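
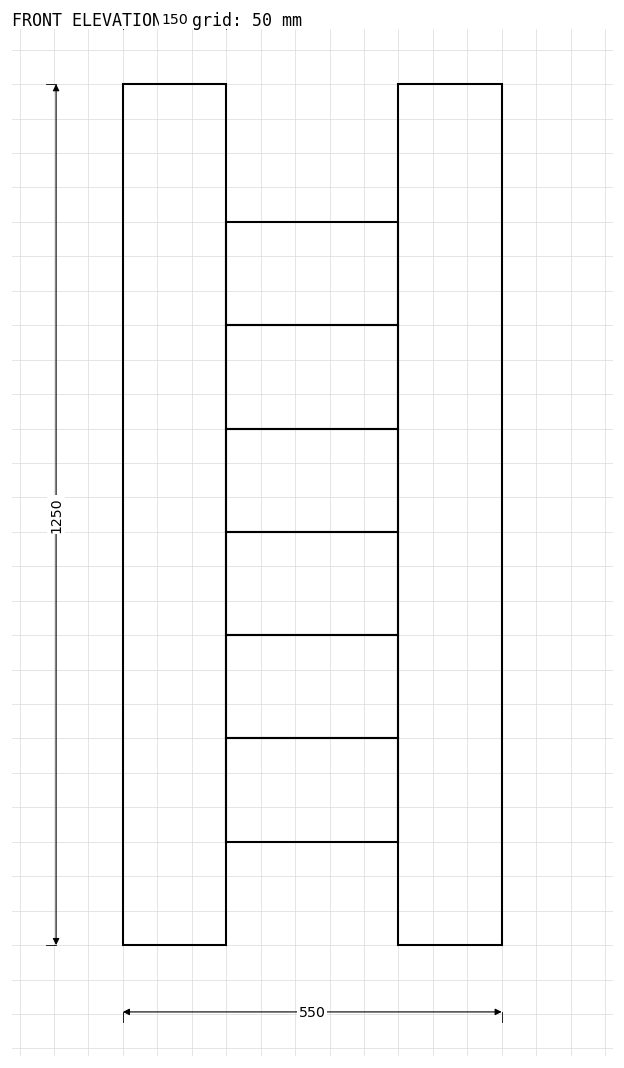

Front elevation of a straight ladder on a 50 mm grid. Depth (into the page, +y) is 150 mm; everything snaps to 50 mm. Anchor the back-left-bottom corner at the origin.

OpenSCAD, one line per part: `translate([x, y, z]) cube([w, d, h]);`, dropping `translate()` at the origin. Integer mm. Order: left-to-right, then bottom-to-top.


cube([150, 150, 1250]);
translate([150, 0, 150]) cube([250, 150, 150]);
translate([150, 0, 300]) cube([250, 150, 150]);
translate([150, 0, 450]) cube([250, 150, 150]);
translate([150, 0, 600]) cube([250, 150, 150]);
translate([150, 0, 750]) cube([250, 150, 150]);
translate([150, 0, 900]) cube([250, 150, 150]);
translate([400, 0, 0]) cube([150, 150, 1250]);


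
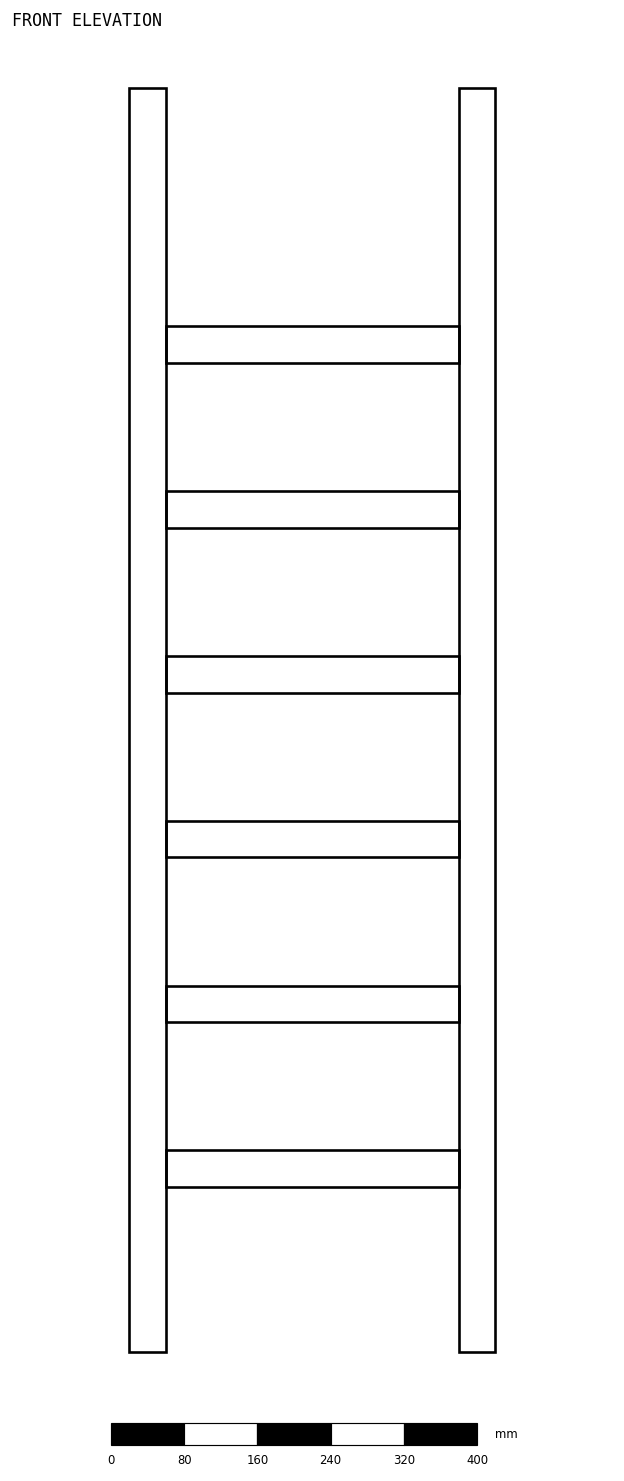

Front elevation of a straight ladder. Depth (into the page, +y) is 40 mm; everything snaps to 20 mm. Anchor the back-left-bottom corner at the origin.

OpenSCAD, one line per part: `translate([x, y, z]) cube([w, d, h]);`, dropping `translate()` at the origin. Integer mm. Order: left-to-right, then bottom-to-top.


cube([40, 40, 1380]);
translate([40, 0, 180]) cube([320, 40, 40]);
translate([40, 0, 360]) cube([320, 40, 40]);
translate([40, 0, 540]) cube([320, 40, 40]);
translate([40, 0, 720]) cube([320, 40, 40]);
translate([40, 0, 900]) cube([320, 40, 40]);
translate([40, 0, 1080]) cube([320, 40, 40]);
translate([360, 0, 0]) cube([40, 40, 1380]);


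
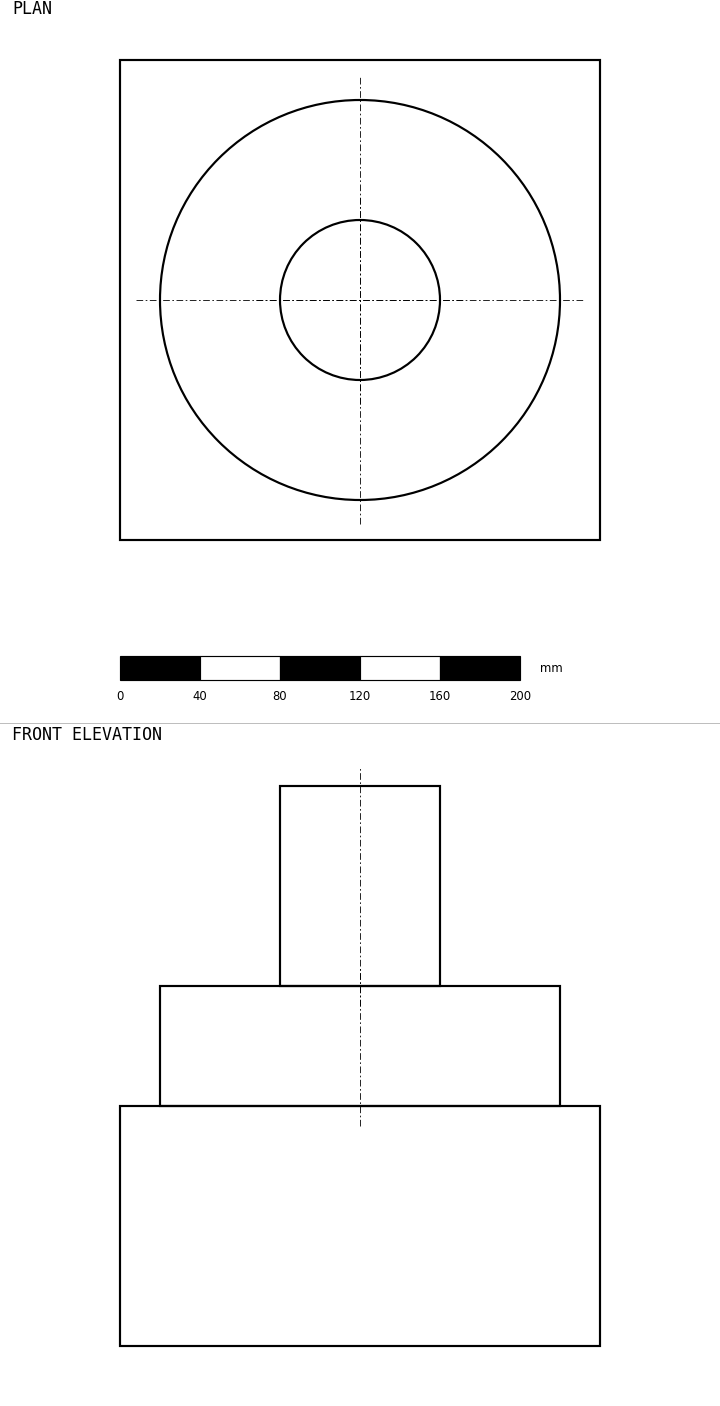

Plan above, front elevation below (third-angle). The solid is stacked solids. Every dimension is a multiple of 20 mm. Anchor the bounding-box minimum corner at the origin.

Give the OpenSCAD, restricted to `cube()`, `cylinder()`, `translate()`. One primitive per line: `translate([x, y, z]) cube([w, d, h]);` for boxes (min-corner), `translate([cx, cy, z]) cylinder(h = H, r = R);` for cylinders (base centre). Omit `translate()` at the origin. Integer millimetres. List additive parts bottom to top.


cube([240, 240, 120]);
translate([120, 120, 120]) cylinder(h = 60, r = 100);
translate([120, 120, 180]) cylinder(h = 100, r = 40);


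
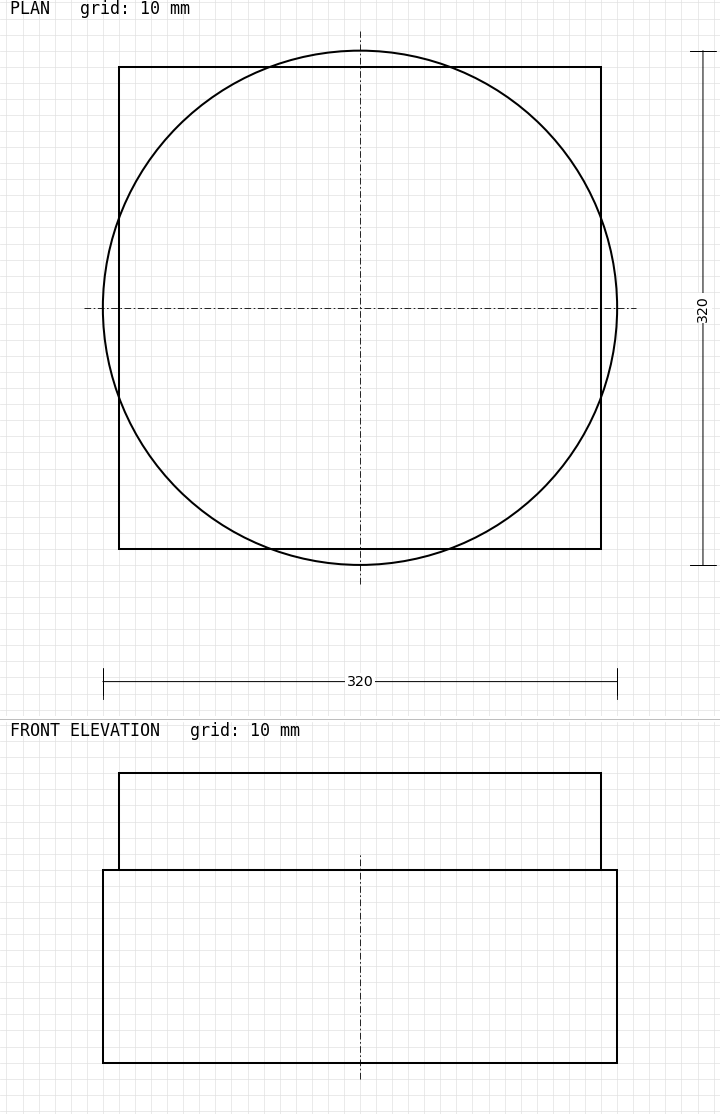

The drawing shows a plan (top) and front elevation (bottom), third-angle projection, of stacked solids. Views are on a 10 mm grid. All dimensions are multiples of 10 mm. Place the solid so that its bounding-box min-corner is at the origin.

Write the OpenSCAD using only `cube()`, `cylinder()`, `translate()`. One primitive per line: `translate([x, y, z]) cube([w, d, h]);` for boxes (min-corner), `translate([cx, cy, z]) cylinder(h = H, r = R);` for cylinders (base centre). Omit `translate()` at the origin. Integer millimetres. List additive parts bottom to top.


translate([160, 160, 0]) cylinder(h = 120, r = 160);
translate([10, 10, 120]) cube([300, 300, 60]);


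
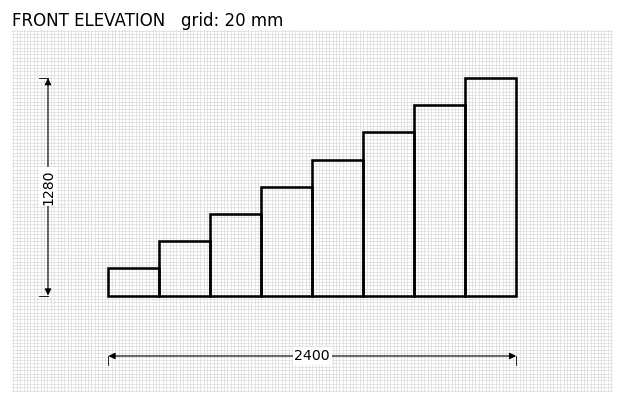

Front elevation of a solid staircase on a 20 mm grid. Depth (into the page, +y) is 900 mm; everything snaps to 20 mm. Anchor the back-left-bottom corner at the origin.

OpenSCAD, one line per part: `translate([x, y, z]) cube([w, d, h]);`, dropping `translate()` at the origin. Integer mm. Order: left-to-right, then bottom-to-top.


cube([300, 900, 160]);
translate([300, 0, 0]) cube([300, 900, 320]);
translate([600, 0, 0]) cube([300, 900, 480]);
translate([900, 0, 0]) cube([300, 900, 640]);
translate([1200, 0, 0]) cube([300, 900, 800]);
translate([1500, 0, 0]) cube([300, 900, 960]);
translate([1800, 0, 0]) cube([300, 900, 1120]);
translate([2100, 0, 0]) cube([300, 900, 1280]);


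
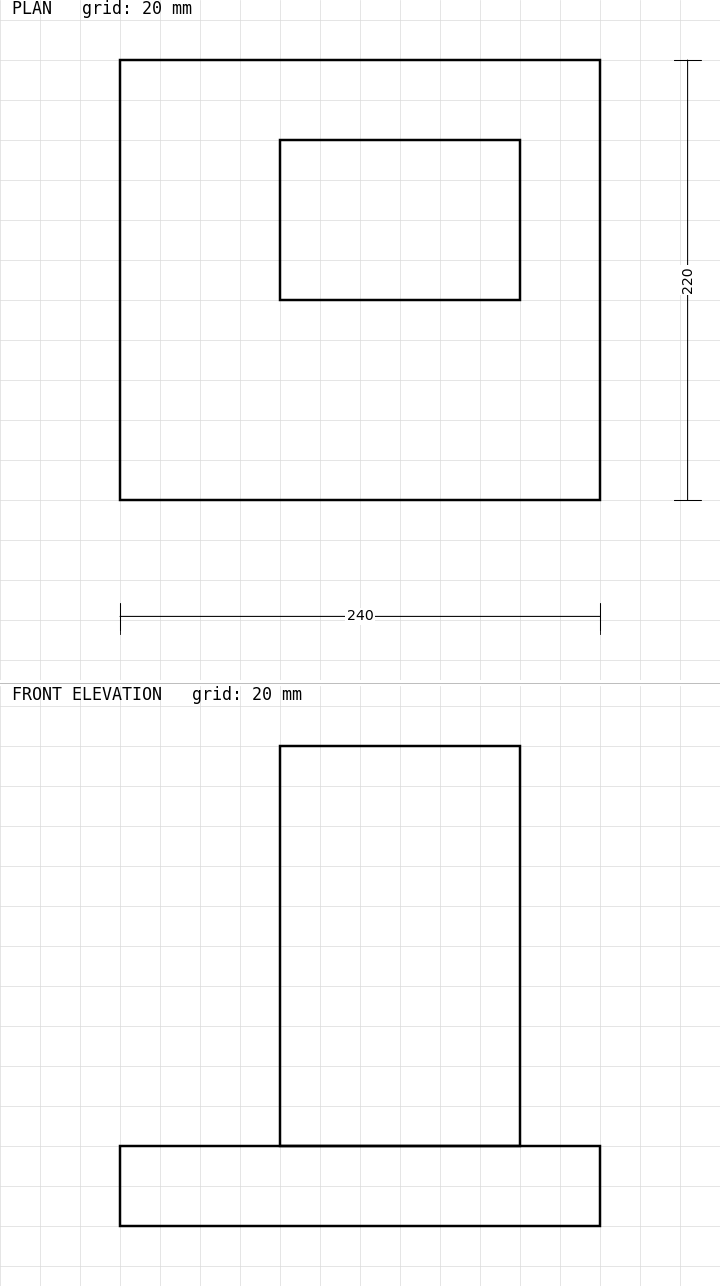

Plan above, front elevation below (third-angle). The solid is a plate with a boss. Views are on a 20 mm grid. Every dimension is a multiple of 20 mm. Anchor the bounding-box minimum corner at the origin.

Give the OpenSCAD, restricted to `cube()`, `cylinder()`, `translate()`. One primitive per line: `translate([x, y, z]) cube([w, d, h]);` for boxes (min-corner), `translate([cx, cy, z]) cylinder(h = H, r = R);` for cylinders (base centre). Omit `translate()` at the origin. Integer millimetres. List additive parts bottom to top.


cube([240, 220, 40]);
translate([80, 100, 40]) cube([120, 80, 200]);


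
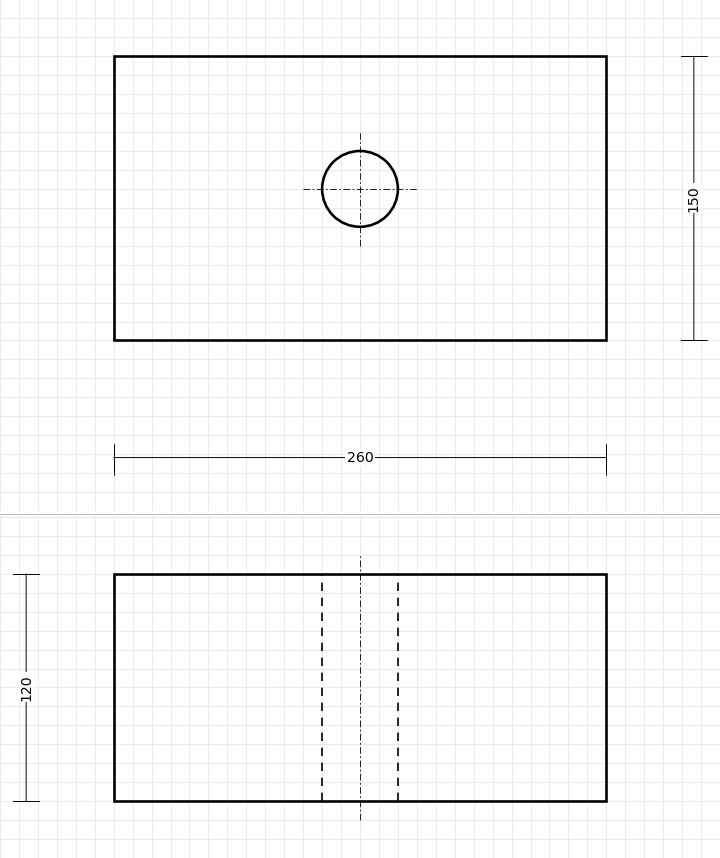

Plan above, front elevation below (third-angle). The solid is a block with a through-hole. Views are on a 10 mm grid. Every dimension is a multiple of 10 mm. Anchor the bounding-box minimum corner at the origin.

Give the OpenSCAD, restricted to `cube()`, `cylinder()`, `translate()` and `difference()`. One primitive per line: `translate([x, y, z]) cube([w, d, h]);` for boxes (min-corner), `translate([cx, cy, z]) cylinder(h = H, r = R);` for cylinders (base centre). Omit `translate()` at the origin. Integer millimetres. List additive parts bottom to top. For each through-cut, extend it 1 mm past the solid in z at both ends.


difference() {
  cube([260, 150, 120]);
  translate([130, 80, -1]) cylinder(h = 122, r = 20);
}


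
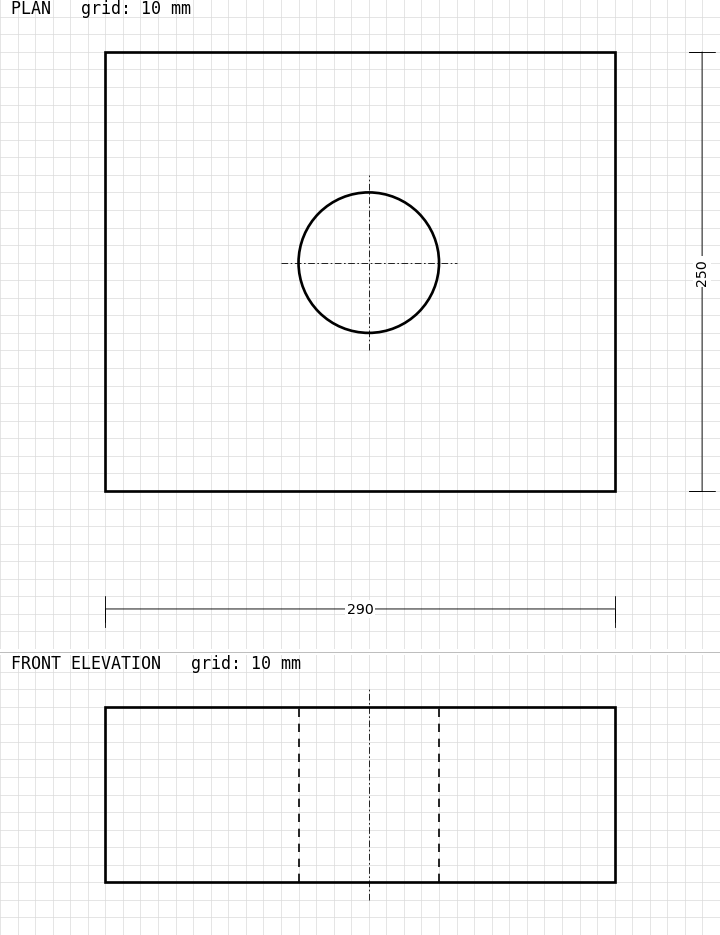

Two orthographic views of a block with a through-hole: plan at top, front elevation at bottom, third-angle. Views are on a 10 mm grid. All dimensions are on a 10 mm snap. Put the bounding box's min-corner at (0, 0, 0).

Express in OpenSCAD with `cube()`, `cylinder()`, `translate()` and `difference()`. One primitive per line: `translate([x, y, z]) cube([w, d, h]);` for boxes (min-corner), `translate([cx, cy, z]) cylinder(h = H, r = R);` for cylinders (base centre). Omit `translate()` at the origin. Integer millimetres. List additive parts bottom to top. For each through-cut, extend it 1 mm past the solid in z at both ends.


difference() {
  cube([290, 250, 100]);
  translate([150, 130, -1]) cylinder(h = 102, r = 40);
}


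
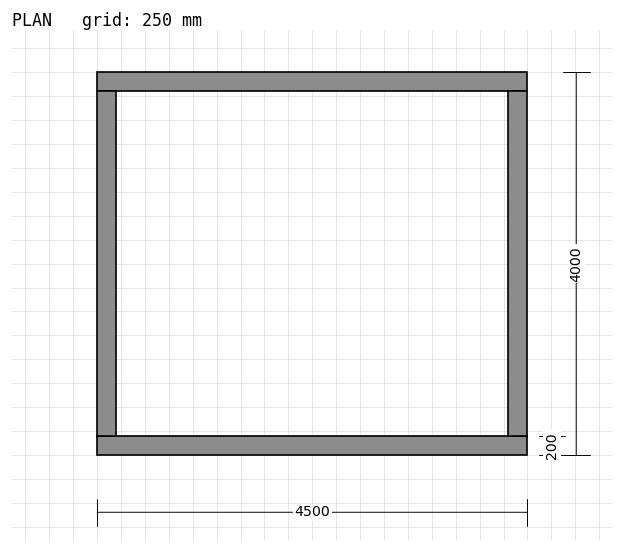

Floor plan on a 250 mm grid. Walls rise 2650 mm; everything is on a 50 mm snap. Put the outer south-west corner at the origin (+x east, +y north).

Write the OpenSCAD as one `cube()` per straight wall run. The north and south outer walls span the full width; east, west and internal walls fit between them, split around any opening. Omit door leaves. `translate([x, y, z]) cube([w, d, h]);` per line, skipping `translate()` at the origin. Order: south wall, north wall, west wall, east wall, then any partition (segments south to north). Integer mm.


cube([4500, 200, 2650]);
translate([0, 3800, 0]) cube([4500, 200, 2650]);
translate([0, 200, 0]) cube([200, 3600, 2650]);
translate([4300, 200, 0]) cube([200, 3600, 2650]);


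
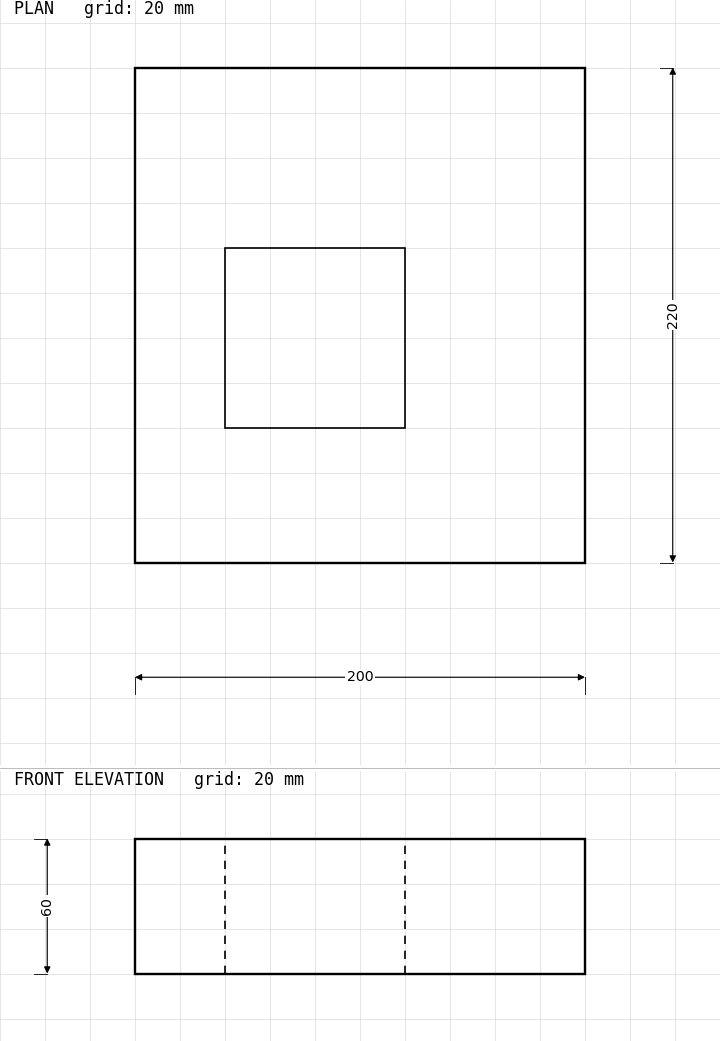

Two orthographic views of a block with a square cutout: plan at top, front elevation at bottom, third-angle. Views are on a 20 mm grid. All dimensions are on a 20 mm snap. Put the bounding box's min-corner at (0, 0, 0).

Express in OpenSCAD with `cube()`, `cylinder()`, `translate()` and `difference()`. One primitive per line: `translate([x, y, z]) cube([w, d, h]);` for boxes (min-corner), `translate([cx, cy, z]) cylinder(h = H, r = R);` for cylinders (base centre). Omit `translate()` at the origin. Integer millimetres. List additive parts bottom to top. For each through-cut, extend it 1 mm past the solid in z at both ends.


difference() {
  cube([200, 220, 60]);
  translate([40, 60, -1]) cube([80, 80, 62]);
}


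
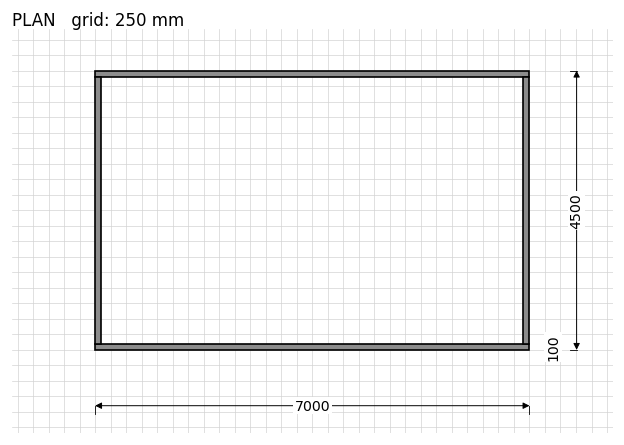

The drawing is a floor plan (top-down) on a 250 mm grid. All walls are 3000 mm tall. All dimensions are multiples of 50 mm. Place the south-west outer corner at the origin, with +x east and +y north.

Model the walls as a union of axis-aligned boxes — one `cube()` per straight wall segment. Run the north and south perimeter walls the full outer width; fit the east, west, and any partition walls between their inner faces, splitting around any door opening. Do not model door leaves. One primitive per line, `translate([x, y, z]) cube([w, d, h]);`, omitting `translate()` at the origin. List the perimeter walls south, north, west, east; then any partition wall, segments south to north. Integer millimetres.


cube([7000, 100, 3000]);
translate([0, 4400, 0]) cube([7000, 100, 3000]);
translate([0, 100, 0]) cube([100, 4300, 3000]);
translate([6900, 100, 0]) cube([100, 4300, 3000]);


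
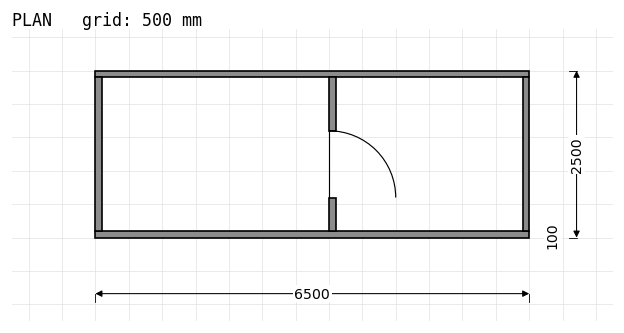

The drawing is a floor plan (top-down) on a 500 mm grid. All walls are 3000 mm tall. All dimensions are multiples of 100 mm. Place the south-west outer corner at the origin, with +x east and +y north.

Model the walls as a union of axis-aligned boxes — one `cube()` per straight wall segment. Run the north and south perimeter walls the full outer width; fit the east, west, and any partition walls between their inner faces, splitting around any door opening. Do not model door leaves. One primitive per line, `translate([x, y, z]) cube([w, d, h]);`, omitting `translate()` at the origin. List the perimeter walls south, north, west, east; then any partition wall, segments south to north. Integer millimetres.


cube([6500, 100, 3000]);
translate([0, 2400, 0]) cube([6500, 100, 3000]);
translate([0, 100, 0]) cube([100, 2300, 3000]);
translate([6400, 100, 0]) cube([100, 2300, 3000]);
translate([3500, 100, 0]) cube([100, 500, 3000]);
translate([3500, 1600, 0]) cube([100, 800, 3000]);


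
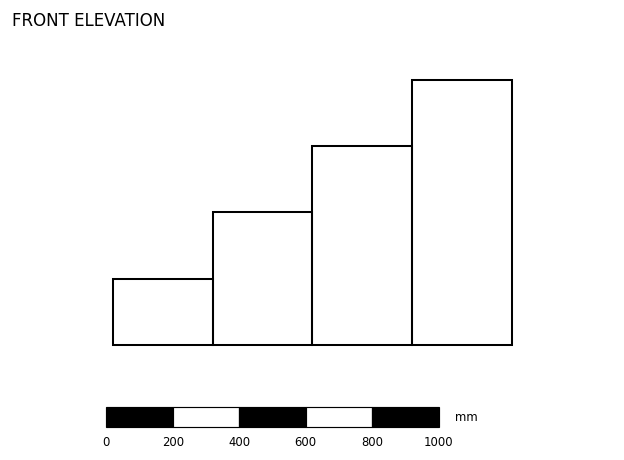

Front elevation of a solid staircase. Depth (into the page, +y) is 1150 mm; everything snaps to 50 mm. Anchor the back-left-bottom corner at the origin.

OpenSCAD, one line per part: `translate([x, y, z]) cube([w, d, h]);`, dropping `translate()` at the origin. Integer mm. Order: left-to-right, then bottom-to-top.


cube([300, 1150, 200]);
translate([300, 0, 0]) cube([300, 1150, 400]);
translate([600, 0, 0]) cube([300, 1150, 600]);
translate([900, 0, 0]) cube([300, 1150, 800]);


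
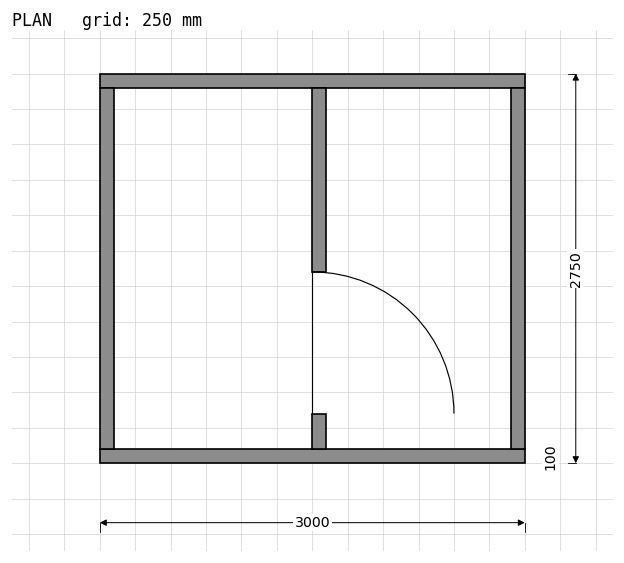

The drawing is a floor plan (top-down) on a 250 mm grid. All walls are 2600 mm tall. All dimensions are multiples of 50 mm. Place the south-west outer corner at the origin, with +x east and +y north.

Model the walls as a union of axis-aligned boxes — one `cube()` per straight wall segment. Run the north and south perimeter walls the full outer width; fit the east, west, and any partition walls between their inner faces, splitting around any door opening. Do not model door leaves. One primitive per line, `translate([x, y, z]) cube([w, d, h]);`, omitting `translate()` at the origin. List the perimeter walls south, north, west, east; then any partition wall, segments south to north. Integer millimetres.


cube([3000, 100, 2600]);
translate([0, 2650, 0]) cube([3000, 100, 2600]);
translate([0, 100, 0]) cube([100, 2550, 2600]);
translate([2900, 100, 0]) cube([100, 2550, 2600]);
translate([1500, 100, 0]) cube([100, 250, 2600]);
translate([1500, 1350, 0]) cube([100, 1300, 2600]);


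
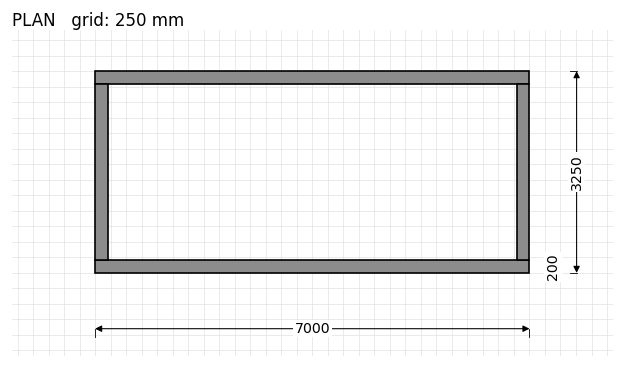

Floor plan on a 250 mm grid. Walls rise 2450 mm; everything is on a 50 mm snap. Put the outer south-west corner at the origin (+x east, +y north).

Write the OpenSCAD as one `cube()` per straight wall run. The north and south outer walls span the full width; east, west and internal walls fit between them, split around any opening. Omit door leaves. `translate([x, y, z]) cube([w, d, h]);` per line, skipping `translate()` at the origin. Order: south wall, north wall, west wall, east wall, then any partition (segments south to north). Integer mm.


cube([7000, 200, 2450]);
translate([0, 3050, 0]) cube([7000, 200, 2450]);
translate([0, 200, 0]) cube([200, 2850, 2450]);
translate([6800, 200, 0]) cube([200, 2850, 2450]);


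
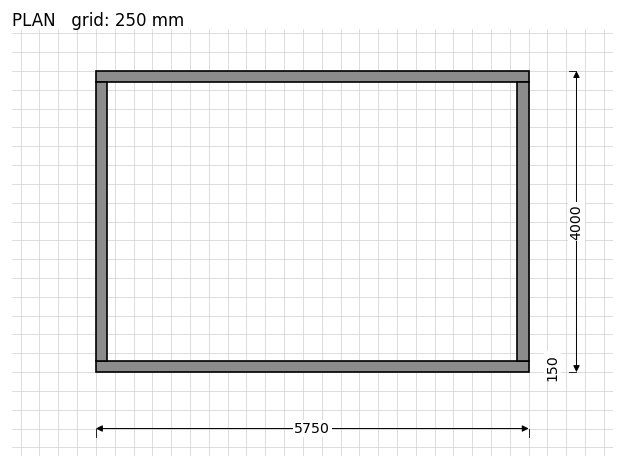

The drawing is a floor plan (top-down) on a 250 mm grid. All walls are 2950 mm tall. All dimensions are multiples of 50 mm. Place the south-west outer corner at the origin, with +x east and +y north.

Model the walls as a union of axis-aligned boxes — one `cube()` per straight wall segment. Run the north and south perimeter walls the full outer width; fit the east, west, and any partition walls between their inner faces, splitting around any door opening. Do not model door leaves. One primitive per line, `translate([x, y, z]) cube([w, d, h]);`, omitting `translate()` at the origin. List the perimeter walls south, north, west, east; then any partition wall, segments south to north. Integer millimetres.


cube([5750, 150, 2950]);
translate([0, 3850, 0]) cube([5750, 150, 2950]);
translate([0, 150, 0]) cube([150, 3700, 2950]);
translate([5600, 150, 0]) cube([150, 3700, 2950]);


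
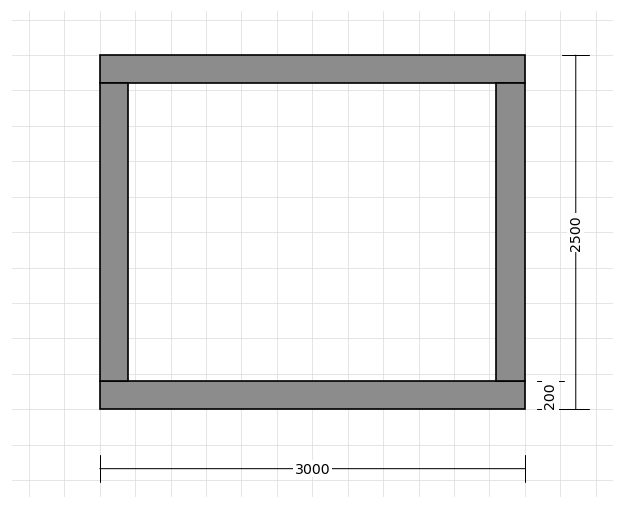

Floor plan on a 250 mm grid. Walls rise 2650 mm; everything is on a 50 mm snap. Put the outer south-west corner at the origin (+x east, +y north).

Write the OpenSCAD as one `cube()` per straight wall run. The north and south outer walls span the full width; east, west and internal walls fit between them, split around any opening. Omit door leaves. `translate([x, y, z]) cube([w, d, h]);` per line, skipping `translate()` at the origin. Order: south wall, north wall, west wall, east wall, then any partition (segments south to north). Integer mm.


cube([3000, 200, 2650]);
translate([0, 2300, 0]) cube([3000, 200, 2650]);
translate([0, 200, 0]) cube([200, 2100, 2650]);
translate([2800, 200, 0]) cube([200, 2100, 2650]);


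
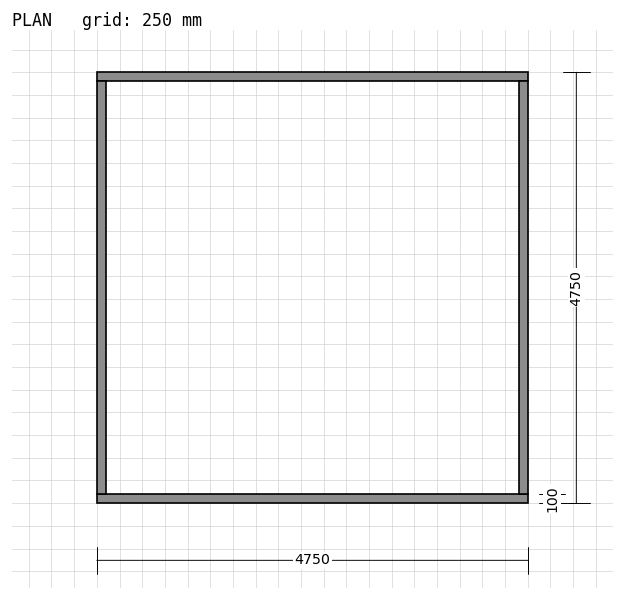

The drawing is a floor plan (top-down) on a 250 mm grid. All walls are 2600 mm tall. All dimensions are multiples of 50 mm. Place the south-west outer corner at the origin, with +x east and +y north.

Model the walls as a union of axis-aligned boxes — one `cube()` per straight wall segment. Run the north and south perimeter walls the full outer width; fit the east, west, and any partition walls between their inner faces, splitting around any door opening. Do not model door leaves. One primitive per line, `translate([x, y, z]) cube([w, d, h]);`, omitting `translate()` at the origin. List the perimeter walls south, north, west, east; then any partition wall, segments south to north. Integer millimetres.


cube([4750, 100, 2600]);
translate([0, 4650, 0]) cube([4750, 100, 2600]);
translate([0, 100, 0]) cube([100, 4550, 2600]);
translate([4650, 100, 0]) cube([100, 4550, 2600]);


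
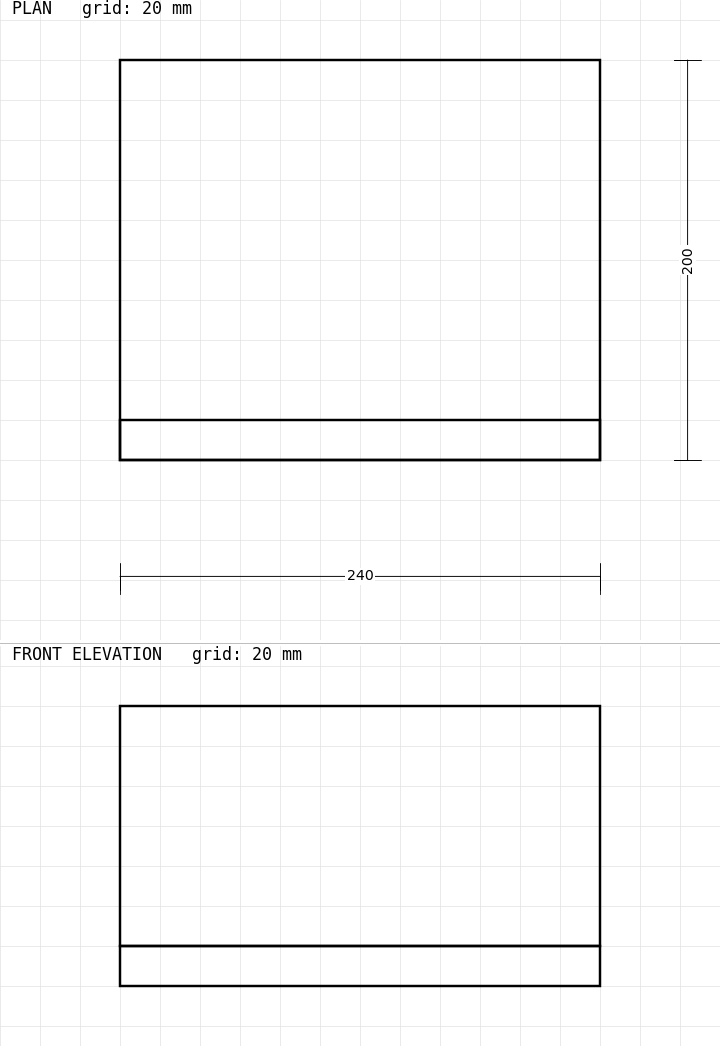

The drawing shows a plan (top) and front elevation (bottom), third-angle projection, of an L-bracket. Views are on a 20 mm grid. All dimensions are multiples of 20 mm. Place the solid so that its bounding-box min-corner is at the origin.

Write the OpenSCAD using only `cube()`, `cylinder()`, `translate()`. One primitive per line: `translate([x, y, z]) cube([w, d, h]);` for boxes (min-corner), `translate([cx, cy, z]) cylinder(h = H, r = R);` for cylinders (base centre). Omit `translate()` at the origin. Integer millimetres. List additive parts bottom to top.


cube([240, 200, 20]);
translate([0, 0, 20]) cube([240, 20, 120]);


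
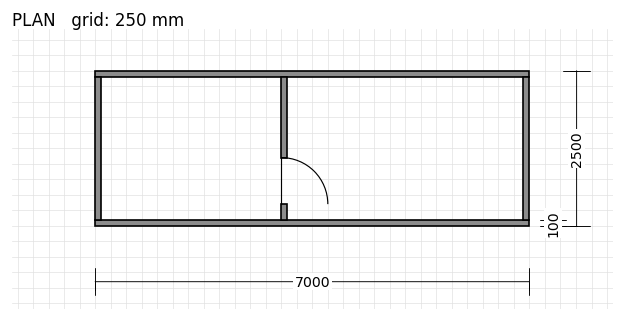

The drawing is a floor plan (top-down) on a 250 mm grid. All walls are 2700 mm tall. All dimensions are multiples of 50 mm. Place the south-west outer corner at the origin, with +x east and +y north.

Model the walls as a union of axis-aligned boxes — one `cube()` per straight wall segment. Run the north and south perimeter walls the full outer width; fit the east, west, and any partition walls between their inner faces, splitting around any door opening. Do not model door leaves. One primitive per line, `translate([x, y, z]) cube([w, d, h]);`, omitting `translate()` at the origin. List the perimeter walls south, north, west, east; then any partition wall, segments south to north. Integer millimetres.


cube([7000, 100, 2700]);
translate([0, 2400, 0]) cube([7000, 100, 2700]);
translate([0, 100, 0]) cube([100, 2300, 2700]);
translate([6900, 100, 0]) cube([100, 2300, 2700]);
translate([3000, 100, 0]) cube([100, 250, 2700]);
translate([3000, 1100, 0]) cube([100, 1300, 2700]);


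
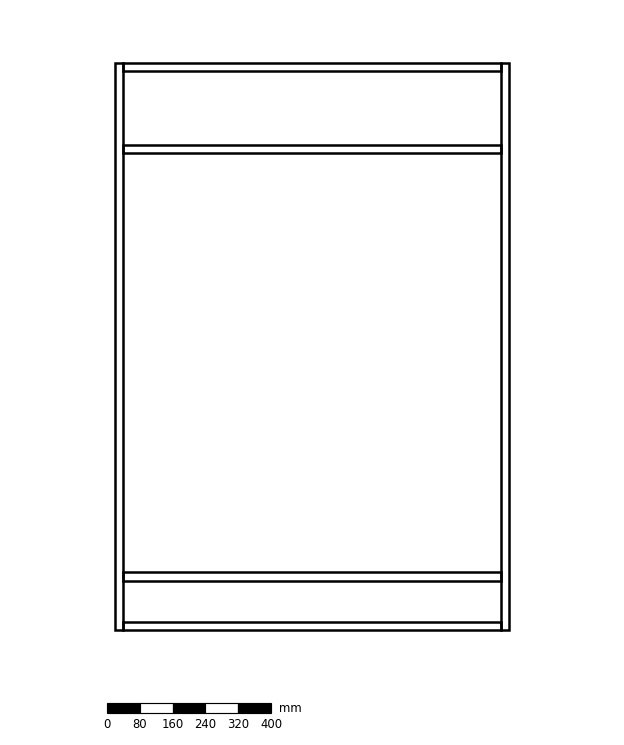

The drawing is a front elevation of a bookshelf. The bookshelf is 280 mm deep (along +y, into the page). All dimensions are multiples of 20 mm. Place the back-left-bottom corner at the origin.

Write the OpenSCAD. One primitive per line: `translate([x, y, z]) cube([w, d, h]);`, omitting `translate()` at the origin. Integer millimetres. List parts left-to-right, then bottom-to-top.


cube([20, 280, 1380]);
translate([20, 0, 0]) cube([920, 280, 20]);
translate([20, 0, 120]) cube([920, 280, 20]);
translate([20, 0, 1160]) cube([920, 280, 20]);
translate([20, 0, 1360]) cube([920, 280, 20]);
translate([940, 0, 0]) cube([20, 280, 1380]);


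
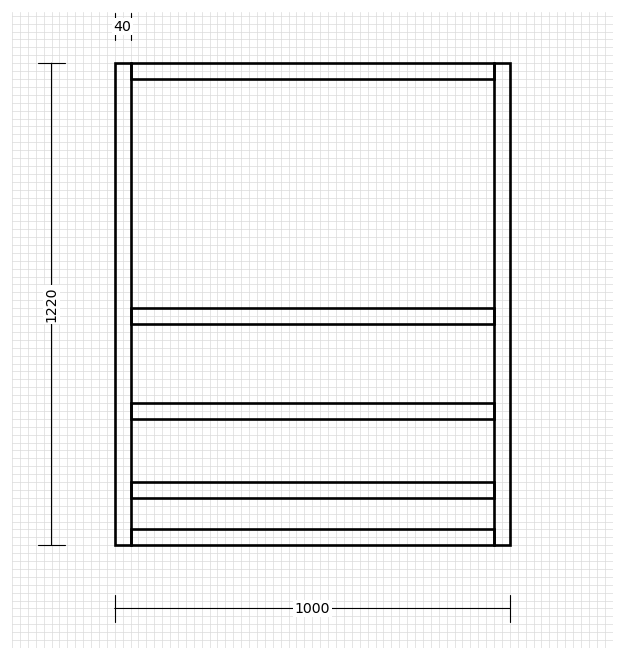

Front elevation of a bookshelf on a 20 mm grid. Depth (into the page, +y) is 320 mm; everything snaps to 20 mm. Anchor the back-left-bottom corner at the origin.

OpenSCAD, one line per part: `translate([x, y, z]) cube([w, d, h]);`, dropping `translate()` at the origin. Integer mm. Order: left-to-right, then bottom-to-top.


cube([40, 320, 1220]);
translate([40, 0, 0]) cube([920, 320, 40]);
translate([40, 0, 120]) cube([920, 320, 40]);
translate([40, 0, 320]) cube([920, 320, 40]);
translate([40, 0, 560]) cube([920, 320, 40]);
translate([40, 0, 1180]) cube([920, 320, 40]);
translate([960, 0, 0]) cube([40, 320, 1220]);


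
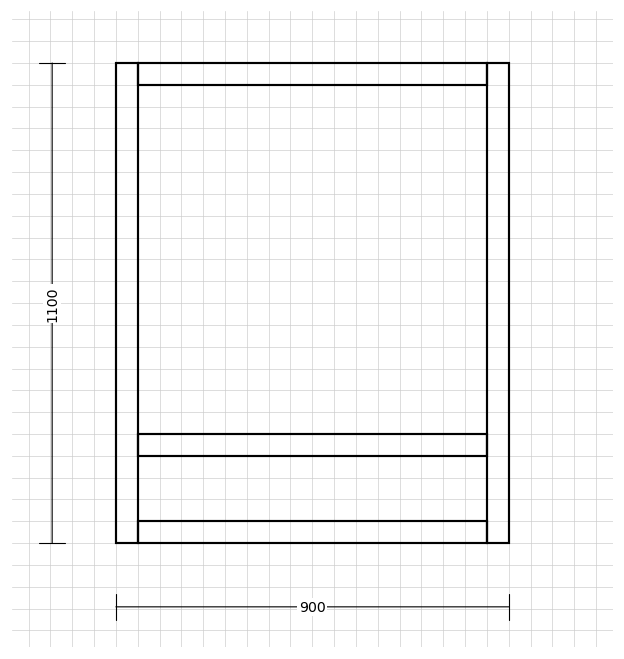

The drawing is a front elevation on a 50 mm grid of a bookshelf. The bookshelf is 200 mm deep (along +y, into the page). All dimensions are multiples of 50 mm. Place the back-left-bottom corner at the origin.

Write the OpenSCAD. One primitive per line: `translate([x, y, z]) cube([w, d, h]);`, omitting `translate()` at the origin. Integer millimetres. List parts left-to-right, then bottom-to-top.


cube([50, 200, 1100]);
translate([50, 0, 0]) cube([800, 200, 50]);
translate([50, 0, 200]) cube([800, 200, 50]);
translate([50, 0, 1050]) cube([800, 200, 50]);
translate([850, 0, 0]) cube([50, 200, 1100]);


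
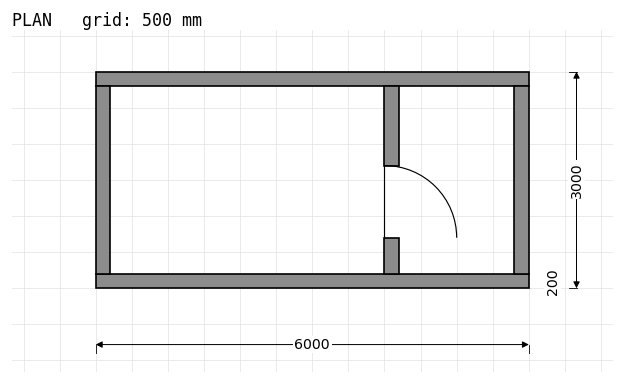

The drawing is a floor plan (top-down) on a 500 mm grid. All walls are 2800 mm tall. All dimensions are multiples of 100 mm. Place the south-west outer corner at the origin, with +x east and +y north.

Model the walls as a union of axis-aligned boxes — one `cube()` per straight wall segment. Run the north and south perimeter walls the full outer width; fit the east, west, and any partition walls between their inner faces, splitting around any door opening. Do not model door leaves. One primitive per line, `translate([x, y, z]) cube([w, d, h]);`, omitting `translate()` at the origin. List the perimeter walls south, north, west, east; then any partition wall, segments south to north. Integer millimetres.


cube([6000, 200, 2800]);
translate([0, 2800, 0]) cube([6000, 200, 2800]);
translate([0, 200, 0]) cube([200, 2600, 2800]);
translate([5800, 200, 0]) cube([200, 2600, 2800]);
translate([4000, 200, 0]) cube([200, 500, 2800]);
translate([4000, 1700, 0]) cube([200, 1100, 2800]);


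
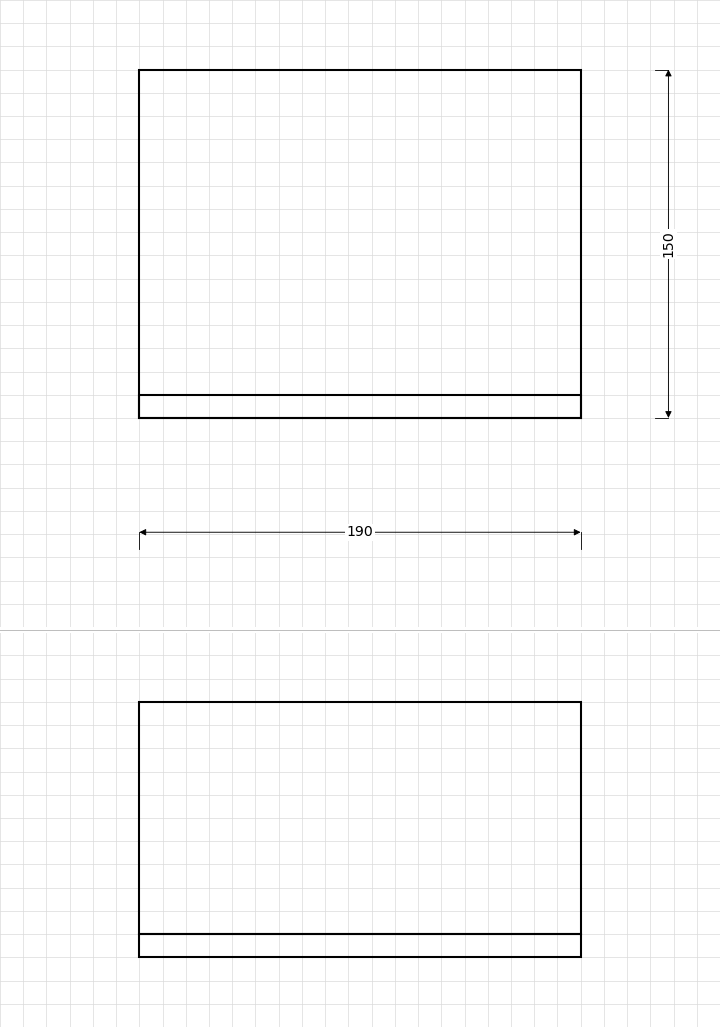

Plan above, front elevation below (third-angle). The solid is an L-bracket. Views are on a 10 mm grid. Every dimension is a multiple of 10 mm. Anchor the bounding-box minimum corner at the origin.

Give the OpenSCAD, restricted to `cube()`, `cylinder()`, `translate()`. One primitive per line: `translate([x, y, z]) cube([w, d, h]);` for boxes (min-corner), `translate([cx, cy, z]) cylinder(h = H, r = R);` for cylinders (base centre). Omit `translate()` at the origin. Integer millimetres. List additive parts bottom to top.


cube([190, 150, 10]);
translate([0, 0, 10]) cube([190, 10, 100]);


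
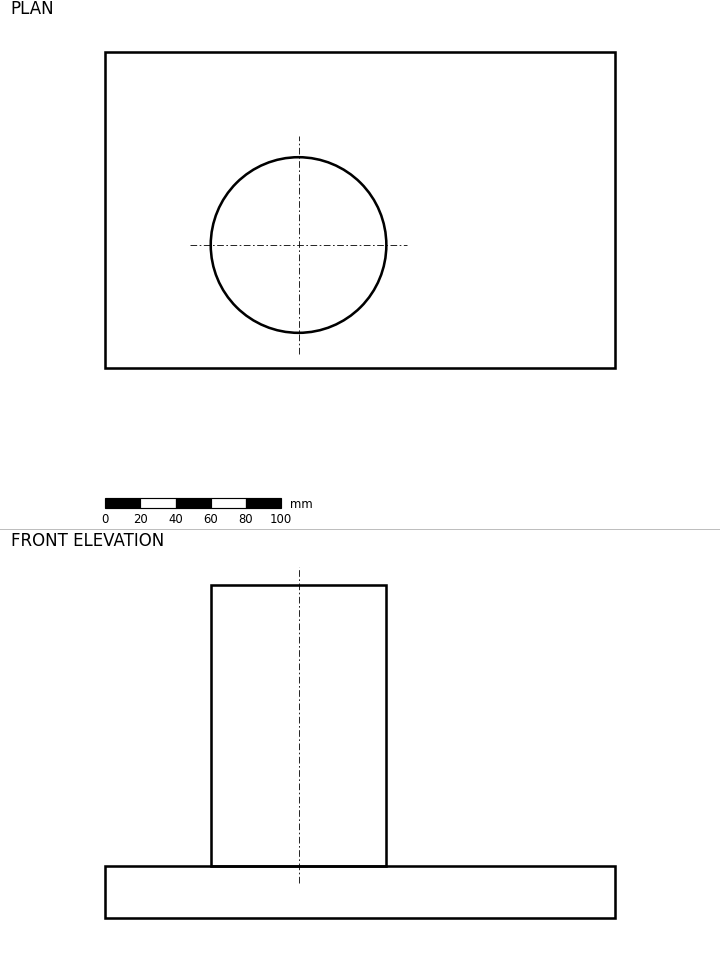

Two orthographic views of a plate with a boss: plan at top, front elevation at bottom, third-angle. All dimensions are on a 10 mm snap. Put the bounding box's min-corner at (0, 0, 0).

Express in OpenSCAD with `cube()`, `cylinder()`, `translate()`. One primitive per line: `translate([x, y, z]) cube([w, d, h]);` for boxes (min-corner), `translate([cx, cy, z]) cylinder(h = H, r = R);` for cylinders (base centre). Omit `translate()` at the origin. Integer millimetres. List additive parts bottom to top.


cube([290, 180, 30]);
translate([110, 70, 30]) cylinder(h = 160, r = 50);


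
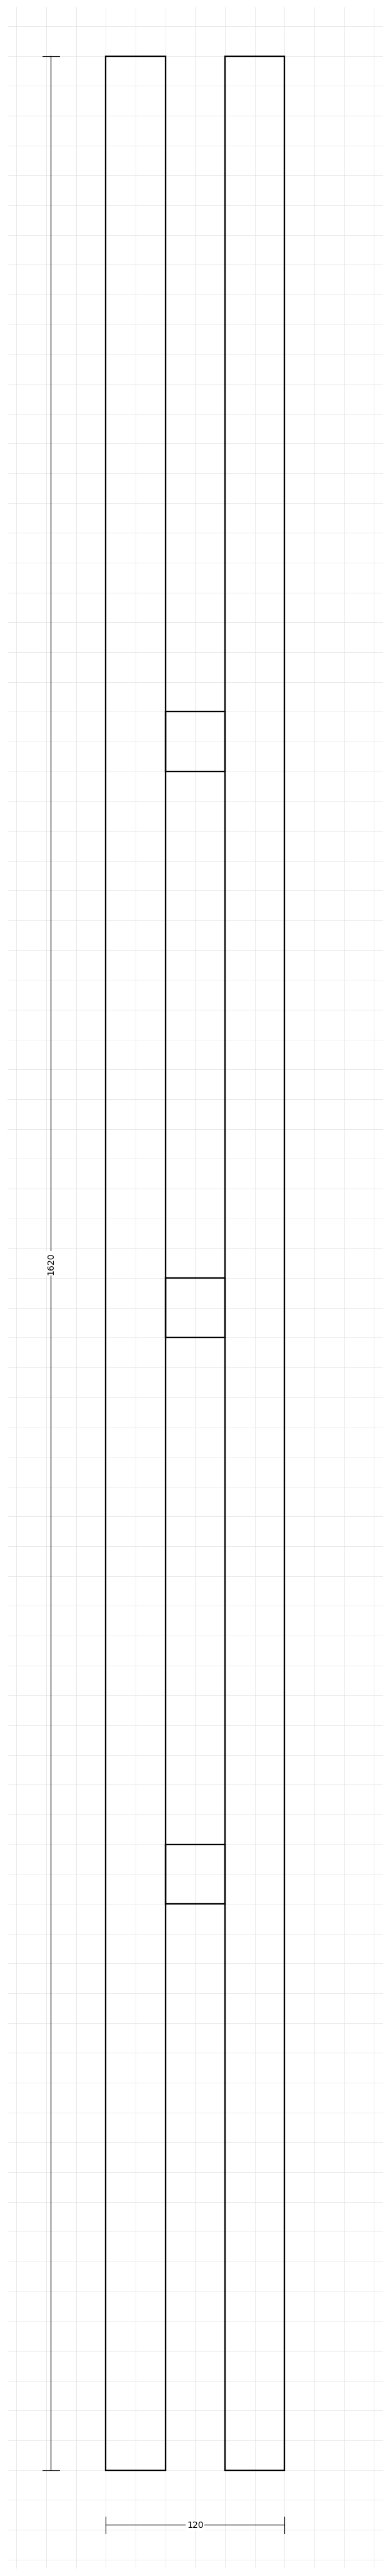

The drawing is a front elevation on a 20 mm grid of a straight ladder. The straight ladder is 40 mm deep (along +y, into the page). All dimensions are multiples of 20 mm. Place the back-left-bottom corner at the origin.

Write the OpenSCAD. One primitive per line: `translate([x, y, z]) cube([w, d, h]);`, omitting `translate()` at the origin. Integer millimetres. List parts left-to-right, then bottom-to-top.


cube([40, 40, 1620]);
translate([40, 0, 380]) cube([40, 40, 40]);
translate([40, 0, 760]) cube([40, 40, 40]);
translate([40, 0, 1140]) cube([40, 40, 40]);
translate([80, 0, 0]) cube([40, 40, 1620]);


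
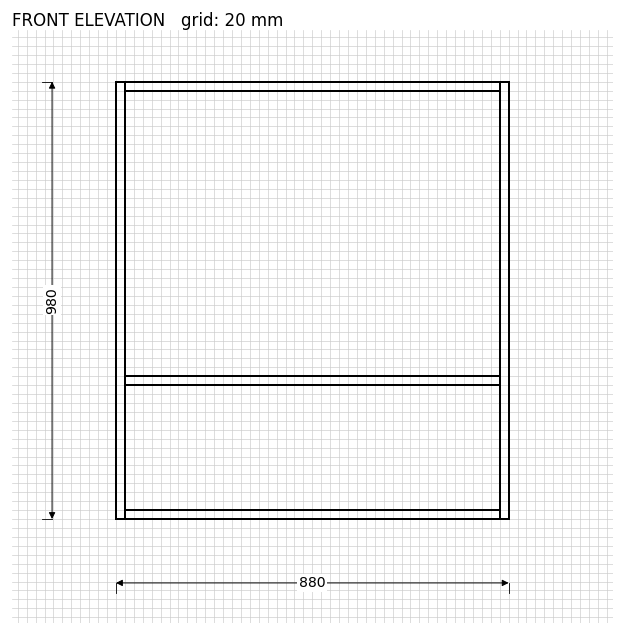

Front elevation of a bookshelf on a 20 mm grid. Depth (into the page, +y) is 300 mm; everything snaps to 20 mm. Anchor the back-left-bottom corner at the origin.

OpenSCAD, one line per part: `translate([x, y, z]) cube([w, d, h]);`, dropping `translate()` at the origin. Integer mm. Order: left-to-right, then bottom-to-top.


cube([20, 300, 980]);
translate([20, 0, 0]) cube([840, 300, 20]);
translate([20, 0, 300]) cube([840, 300, 20]);
translate([20, 0, 960]) cube([840, 300, 20]);
translate([860, 0, 0]) cube([20, 300, 980]);


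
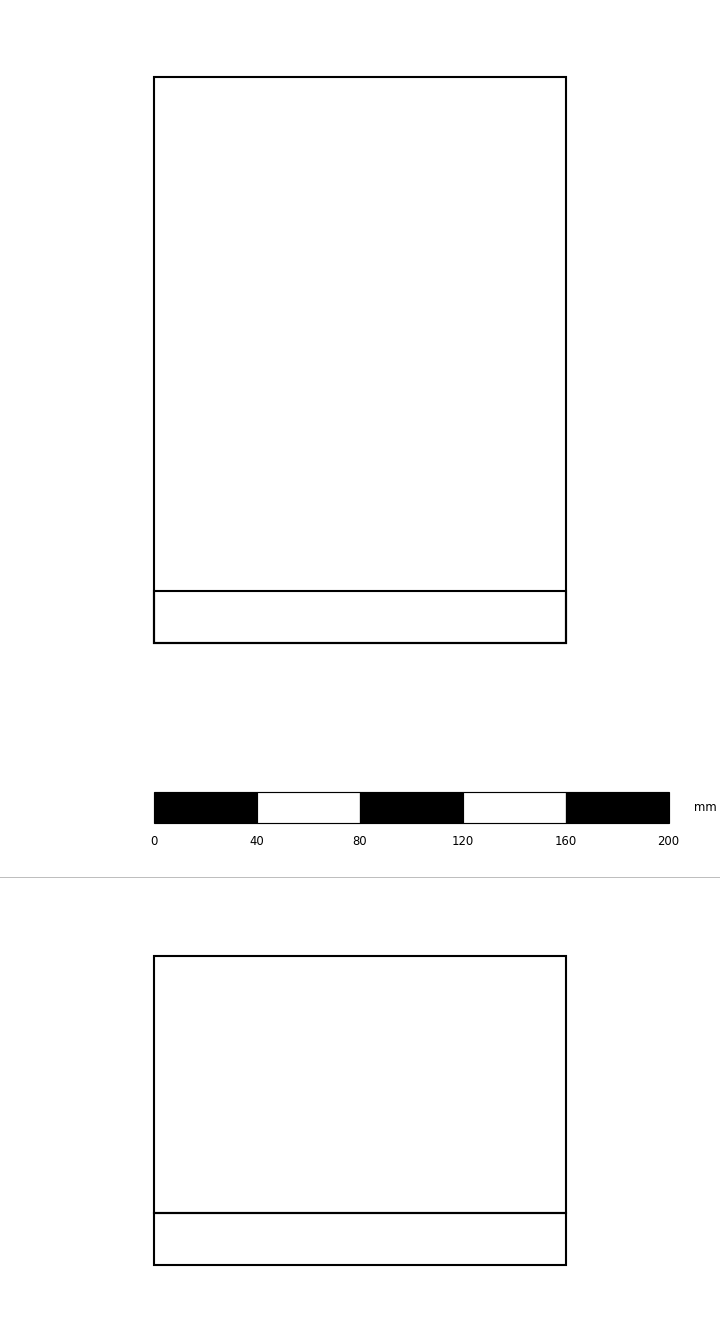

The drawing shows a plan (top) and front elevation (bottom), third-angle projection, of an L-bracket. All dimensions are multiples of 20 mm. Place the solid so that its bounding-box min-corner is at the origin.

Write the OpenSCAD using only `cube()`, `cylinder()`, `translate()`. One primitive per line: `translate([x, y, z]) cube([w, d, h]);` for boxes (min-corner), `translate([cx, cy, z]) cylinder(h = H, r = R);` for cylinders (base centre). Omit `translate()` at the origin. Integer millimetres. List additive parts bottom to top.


cube([160, 220, 20]);
translate([0, 0, 20]) cube([160, 20, 100]);


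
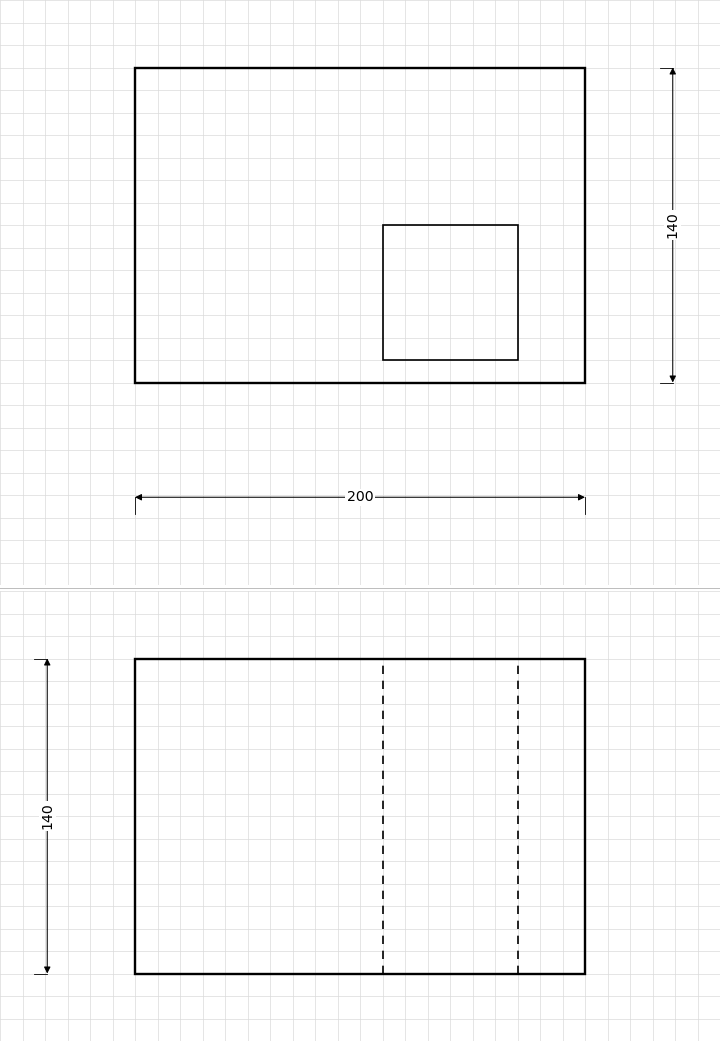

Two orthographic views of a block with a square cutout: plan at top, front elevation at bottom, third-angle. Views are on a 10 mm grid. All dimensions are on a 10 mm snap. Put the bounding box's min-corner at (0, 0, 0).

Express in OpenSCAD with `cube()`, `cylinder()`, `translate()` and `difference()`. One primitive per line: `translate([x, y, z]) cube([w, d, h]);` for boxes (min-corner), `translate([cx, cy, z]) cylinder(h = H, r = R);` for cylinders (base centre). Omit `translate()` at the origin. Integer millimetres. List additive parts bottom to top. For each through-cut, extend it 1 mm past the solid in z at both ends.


difference() {
  cube([200, 140, 140]);
  translate([110, 10, -1]) cube([60, 60, 142]);
}


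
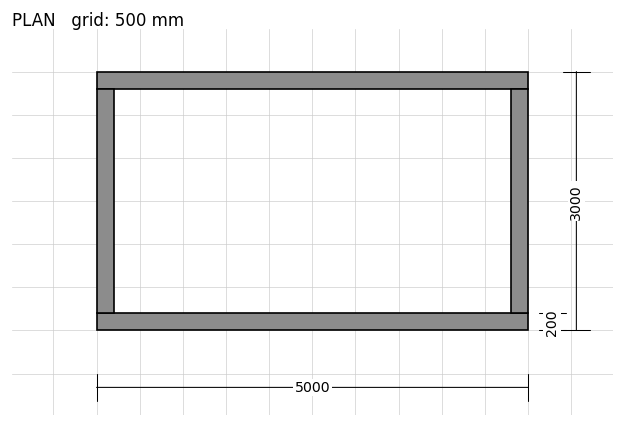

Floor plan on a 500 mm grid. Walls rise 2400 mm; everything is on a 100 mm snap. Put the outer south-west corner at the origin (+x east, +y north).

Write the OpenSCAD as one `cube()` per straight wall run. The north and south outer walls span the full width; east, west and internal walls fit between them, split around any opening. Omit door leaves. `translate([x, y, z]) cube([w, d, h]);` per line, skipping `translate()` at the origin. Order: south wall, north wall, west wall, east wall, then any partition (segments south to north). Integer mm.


cube([5000, 200, 2400]);
translate([0, 2800, 0]) cube([5000, 200, 2400]);
translate([0, 200, 0]) cube([200, 2600, 2400]);
translate([4800, 200, 0]) cube([200, 2600, 2400]);


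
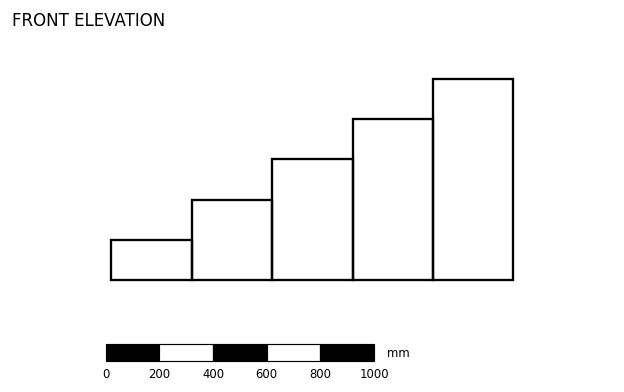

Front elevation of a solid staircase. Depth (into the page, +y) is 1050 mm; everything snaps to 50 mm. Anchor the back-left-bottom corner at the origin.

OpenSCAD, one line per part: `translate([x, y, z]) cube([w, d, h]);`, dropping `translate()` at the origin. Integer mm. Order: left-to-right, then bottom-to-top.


cube([300, 1050, 150]);
translate([300, 0, 0]) cube([300, 1050, 300]);
translate([600, 0, 0]) cube([300, 1050, 450]);
translate([900, 0, 0]) cube([300, 1050, 600]);
translate([1200, 0, 0]) cube([300, 1050, 750]);


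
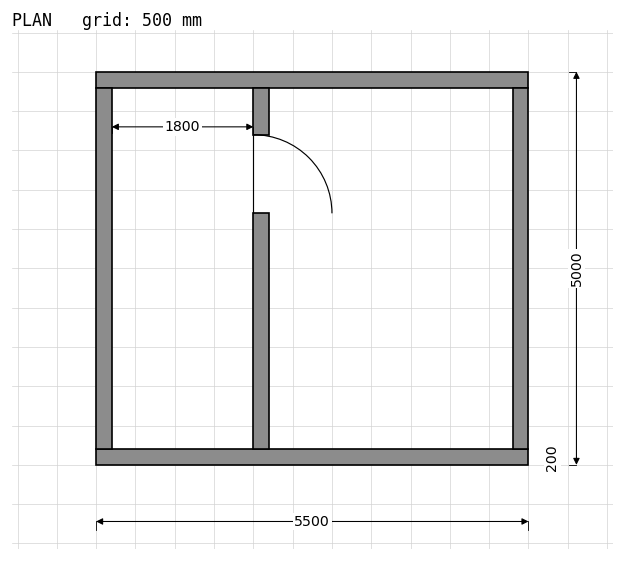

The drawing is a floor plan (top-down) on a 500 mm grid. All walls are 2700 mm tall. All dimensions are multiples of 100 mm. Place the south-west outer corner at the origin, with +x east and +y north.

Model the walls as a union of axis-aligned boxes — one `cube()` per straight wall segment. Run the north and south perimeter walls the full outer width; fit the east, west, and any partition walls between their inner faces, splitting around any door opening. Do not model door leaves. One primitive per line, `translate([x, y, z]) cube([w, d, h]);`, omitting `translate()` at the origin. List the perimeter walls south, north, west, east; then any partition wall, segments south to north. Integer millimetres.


cube([5500, 200, 2700]);
translate([0, 4800, 0]) cube([5500, 200, 2700]);
translate([0, 200, 0]) cube([200, 4600, 2700]);
translate([5300, 200, 0]) cube([200, 4600, 2700]);
translate([2000, 200, 0]) cube([200, 3000, 2700]);
translate([2000, 4200, 0]) cube([200, 600, 2700]);


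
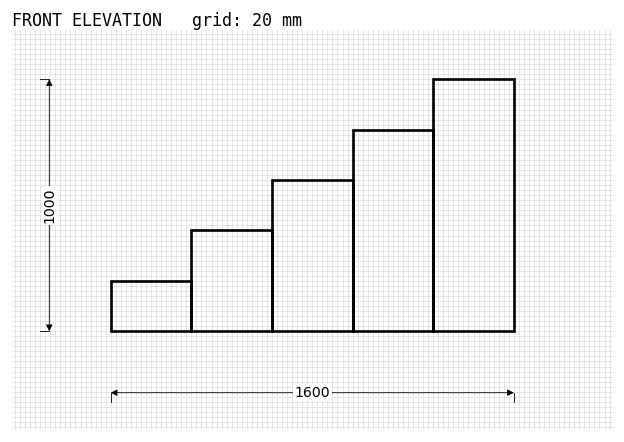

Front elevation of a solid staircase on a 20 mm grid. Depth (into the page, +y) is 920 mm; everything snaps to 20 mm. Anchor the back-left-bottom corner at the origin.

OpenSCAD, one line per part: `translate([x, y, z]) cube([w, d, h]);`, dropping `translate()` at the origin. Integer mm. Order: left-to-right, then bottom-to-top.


cube([320, 920, 200]);
translate([320, 0, 0]) cube([320, 920, 400]);
translate([640, 0, 0]) cube([320, 920, 600]);
translate([960, 0, 0]) cube([320, 920, 800]);
translate([1280, 0, 0]) cube([320, 920, 1000]);


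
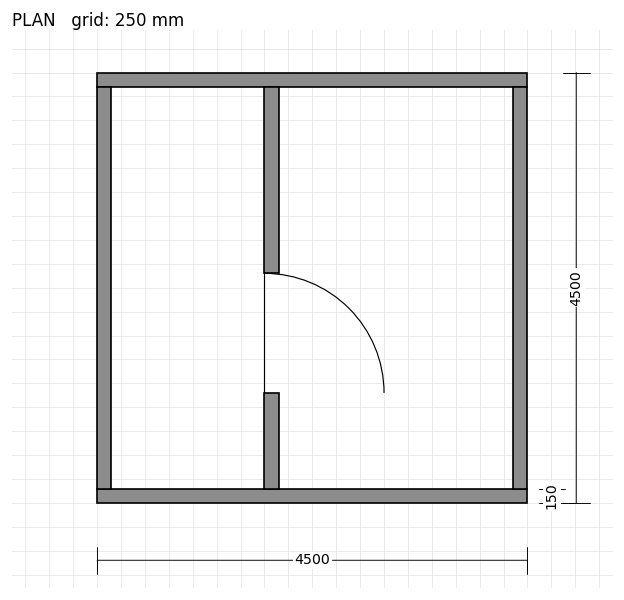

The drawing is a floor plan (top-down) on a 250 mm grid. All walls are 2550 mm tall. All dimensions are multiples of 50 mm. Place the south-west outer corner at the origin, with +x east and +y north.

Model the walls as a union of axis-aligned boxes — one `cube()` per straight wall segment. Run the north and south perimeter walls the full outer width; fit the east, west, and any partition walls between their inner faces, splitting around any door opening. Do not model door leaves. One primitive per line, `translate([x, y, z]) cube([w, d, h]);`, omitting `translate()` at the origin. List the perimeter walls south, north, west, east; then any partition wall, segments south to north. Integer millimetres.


cube([4500, 150, 2550]);
translate([0, 4350, 0]) cube([4500, 150, 2550]);
translate([0, 150, 0]) cube([150, 4200, 2550]);
translate([4350, 150, 0]) cube([150, 4200, 2550]);
translate([1750, 150, 0]) cube([150, 1000, 2550]);
translate([1750, 2400, 0]) cube([150, 1950, 2550]);


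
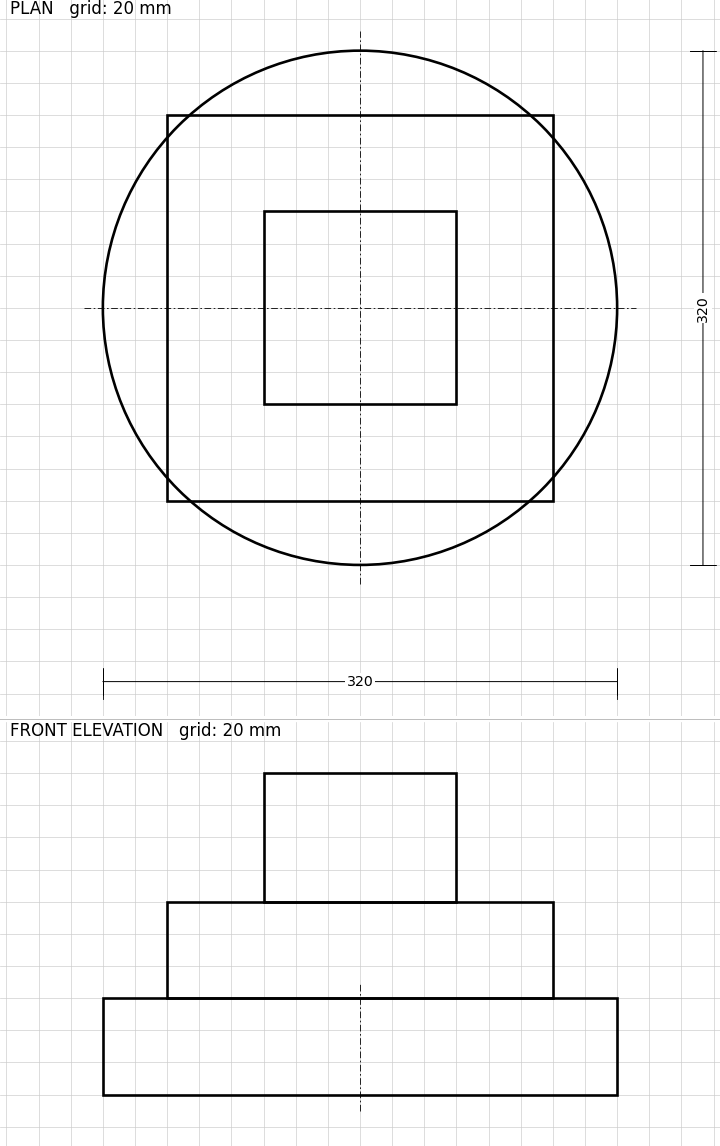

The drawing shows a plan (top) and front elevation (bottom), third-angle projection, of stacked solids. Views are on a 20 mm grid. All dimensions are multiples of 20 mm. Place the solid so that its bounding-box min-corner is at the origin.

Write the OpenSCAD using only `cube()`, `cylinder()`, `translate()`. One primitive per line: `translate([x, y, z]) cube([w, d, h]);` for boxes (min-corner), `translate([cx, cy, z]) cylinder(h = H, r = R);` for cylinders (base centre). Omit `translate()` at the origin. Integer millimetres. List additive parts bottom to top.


translate([160, 160, 0]) cylinder(h = 60, r = 160);
translate([40, 40, 60]) cube([240, 240, 60]);
translate([100, 100, 120]) cube([120, 120, 80]);


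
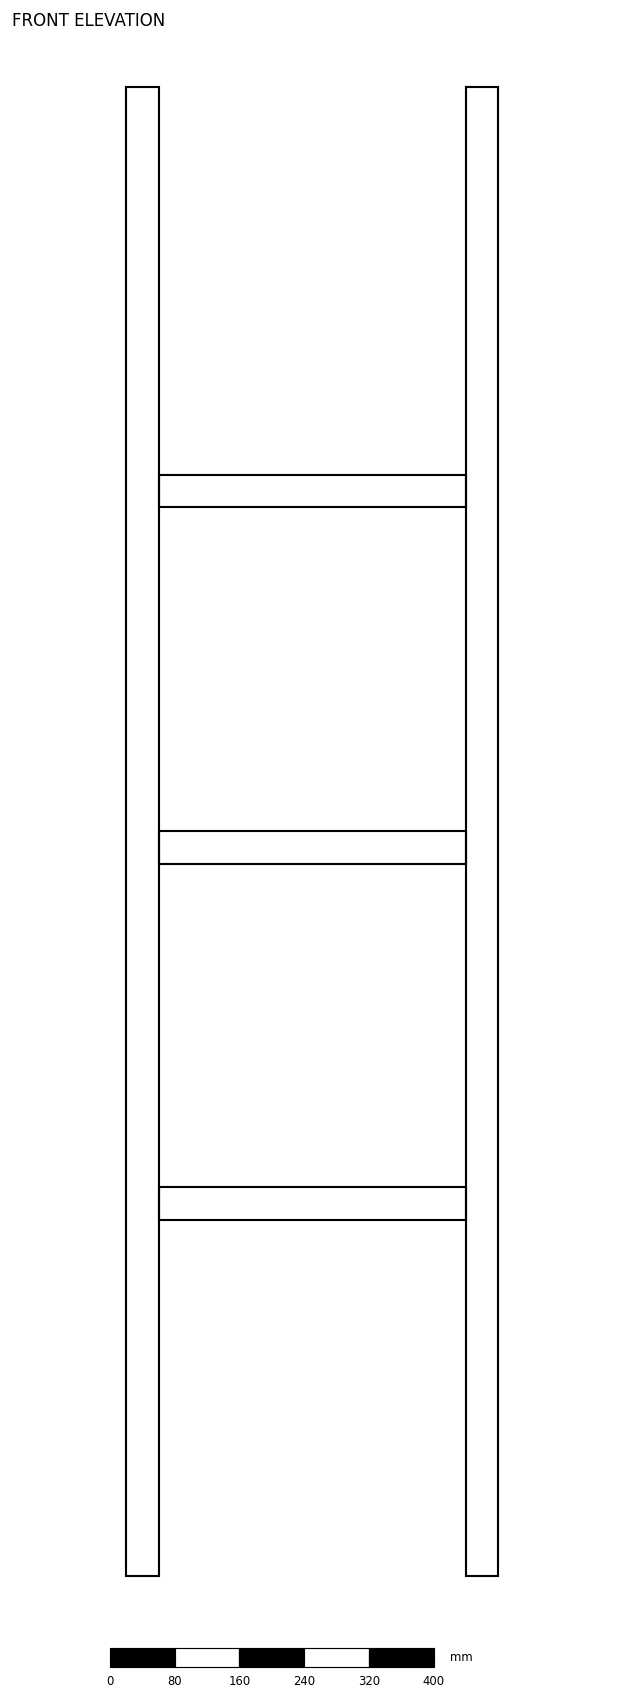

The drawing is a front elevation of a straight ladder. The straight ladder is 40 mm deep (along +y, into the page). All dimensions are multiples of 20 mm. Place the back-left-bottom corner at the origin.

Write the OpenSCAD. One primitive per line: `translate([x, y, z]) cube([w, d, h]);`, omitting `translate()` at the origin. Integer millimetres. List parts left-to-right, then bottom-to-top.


cube([40, 40, 1840]);
translate([40, 0, 440]) cube([380, 40, 40]);
translate([40, 0, 880]) cube([380, 40, 40]);
translate([40, 0, 1320]) cube([380, 40, 40]);
translate([420, 0, 0]) cube([40, 40, 1840]);


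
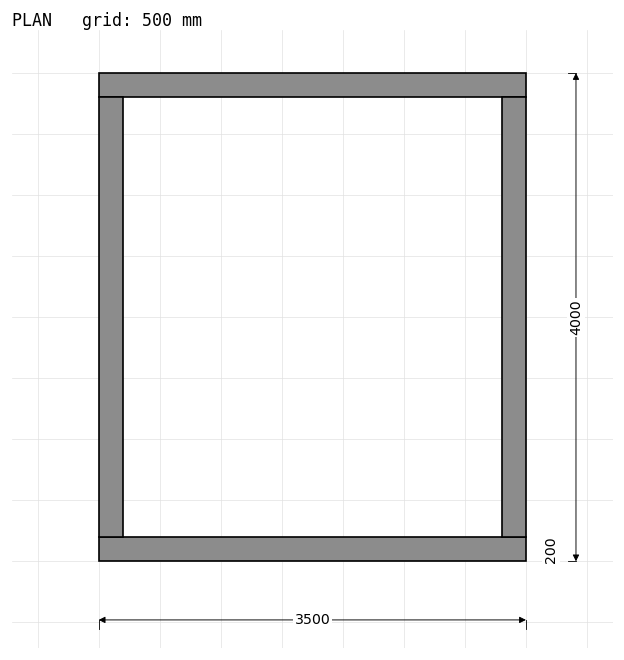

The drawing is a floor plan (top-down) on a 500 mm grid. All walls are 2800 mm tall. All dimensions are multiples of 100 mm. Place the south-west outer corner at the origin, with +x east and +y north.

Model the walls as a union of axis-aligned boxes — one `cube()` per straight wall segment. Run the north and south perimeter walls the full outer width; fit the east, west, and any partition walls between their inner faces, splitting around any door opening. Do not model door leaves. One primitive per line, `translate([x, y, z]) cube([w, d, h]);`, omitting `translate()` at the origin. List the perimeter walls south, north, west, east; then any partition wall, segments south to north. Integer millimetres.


cube([3500, 200, 2800]);
translate([0, 3800, 0]) cube([3500, 200, 2800]);
translate([0, 200, 0]) cube([200, 3600, 2800]);
translate([3300, 200, 0]) cube([200, 3600, 2800]);


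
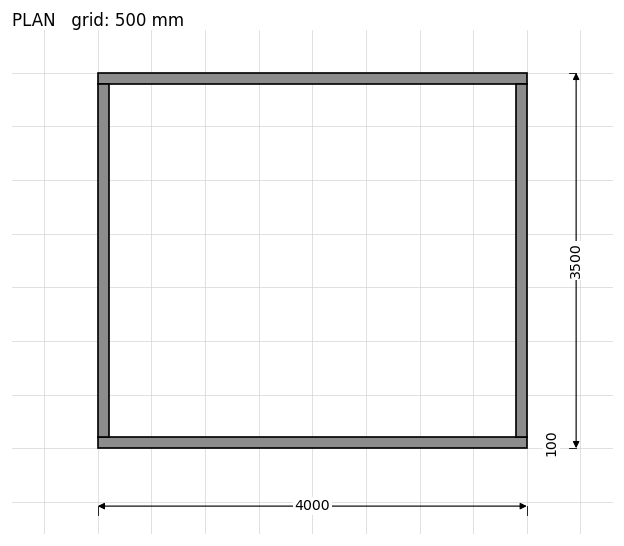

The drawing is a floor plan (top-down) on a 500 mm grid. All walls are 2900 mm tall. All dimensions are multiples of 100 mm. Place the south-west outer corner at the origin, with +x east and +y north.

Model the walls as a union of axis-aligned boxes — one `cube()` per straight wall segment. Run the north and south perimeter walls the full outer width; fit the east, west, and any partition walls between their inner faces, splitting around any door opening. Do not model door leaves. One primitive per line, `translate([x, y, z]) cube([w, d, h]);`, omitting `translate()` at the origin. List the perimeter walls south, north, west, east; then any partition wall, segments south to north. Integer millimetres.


cube([4000, 100, 2900]);
translate([0, 3400, 0]) cube([4000, 100, 2900]);
translate([0, 100, 0]) cube([100, 3300, 2900]);
translate([3900, 100, 0]) cube([100, 3300, 2900]);


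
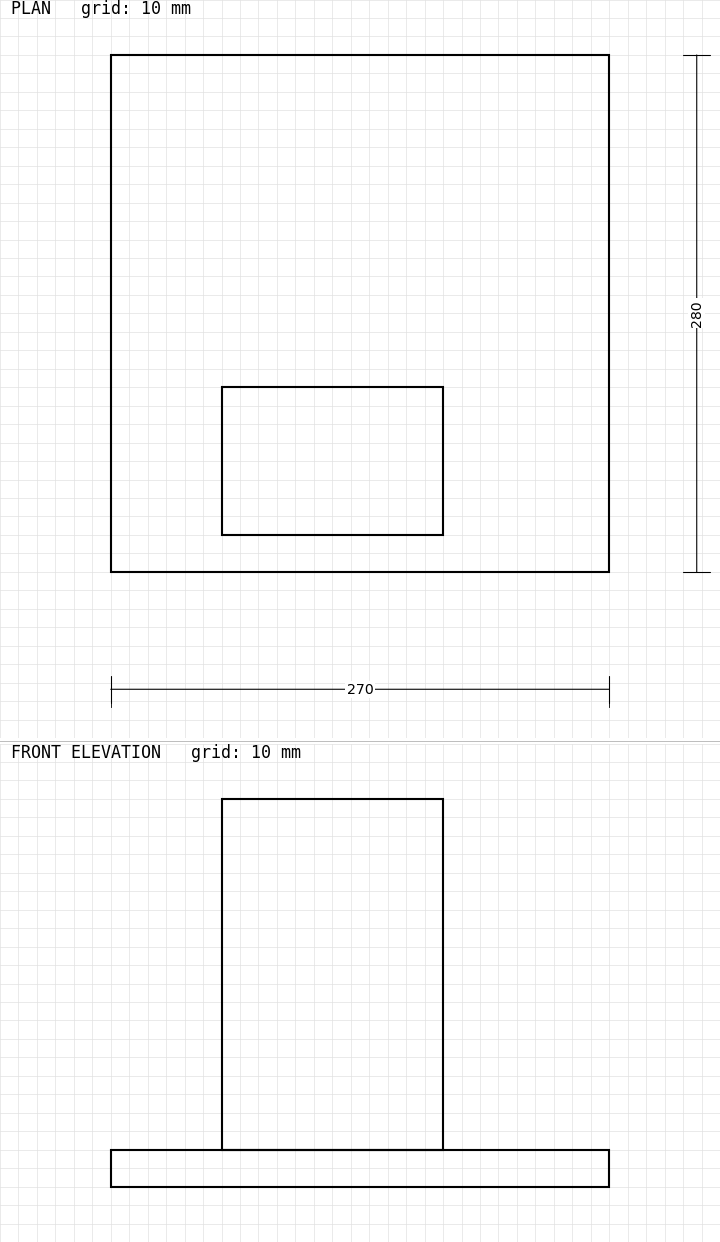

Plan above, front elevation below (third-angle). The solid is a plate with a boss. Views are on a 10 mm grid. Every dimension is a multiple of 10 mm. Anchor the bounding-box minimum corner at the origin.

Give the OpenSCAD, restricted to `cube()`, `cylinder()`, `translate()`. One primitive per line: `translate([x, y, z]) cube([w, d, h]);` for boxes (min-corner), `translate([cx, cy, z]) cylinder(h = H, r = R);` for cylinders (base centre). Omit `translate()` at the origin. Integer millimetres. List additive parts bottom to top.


cube([270, 280, 20]);
translate([60, 20, 20]) cube([120, 80, 190]);
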